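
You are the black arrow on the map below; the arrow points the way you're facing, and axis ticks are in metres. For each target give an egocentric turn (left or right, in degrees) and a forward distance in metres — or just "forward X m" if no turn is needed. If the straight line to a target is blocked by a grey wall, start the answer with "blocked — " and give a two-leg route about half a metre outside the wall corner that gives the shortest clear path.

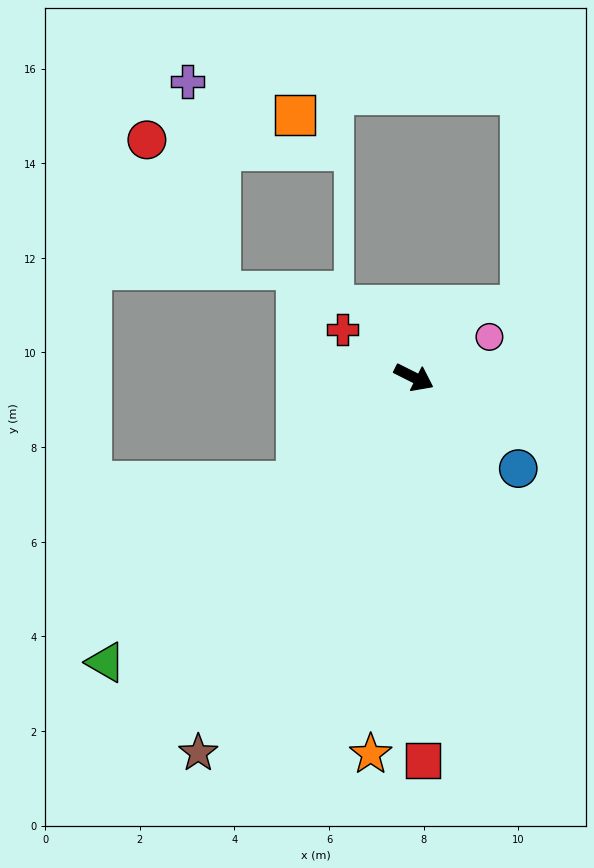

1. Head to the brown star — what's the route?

turn right 93°, forward 9.2 m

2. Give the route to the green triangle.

turn right 111°, forward 8.9 m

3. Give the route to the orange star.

turn right 70°, forward 8.0 m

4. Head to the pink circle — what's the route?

turn left 55°, forward 1.8 m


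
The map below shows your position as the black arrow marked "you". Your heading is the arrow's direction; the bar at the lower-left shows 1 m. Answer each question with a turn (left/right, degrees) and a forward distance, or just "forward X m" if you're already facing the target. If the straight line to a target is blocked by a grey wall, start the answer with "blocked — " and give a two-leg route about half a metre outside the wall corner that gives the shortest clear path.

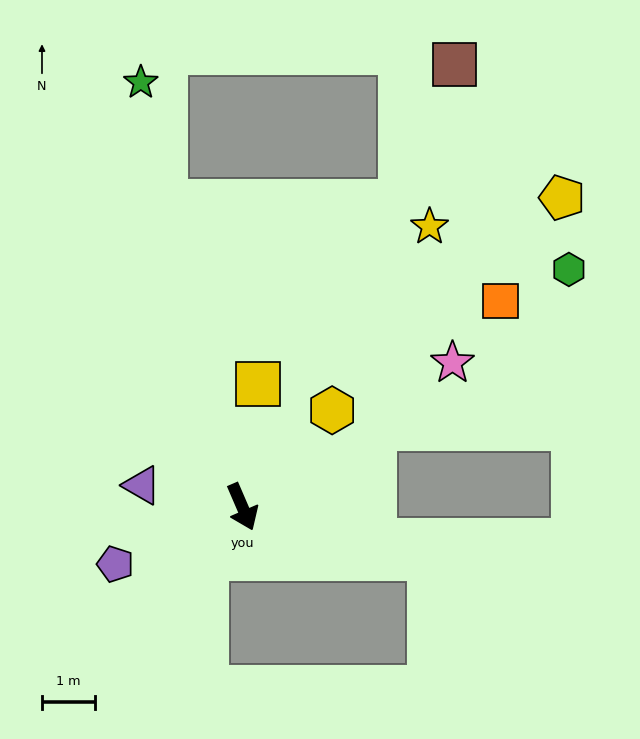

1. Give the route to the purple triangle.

turn right 125°, forward 1.9 m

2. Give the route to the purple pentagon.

turn right 89°, forward 2.6 m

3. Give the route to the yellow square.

turn left 149°, forward 2.3 m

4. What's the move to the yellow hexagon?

turn left 114°, forward 2.5 m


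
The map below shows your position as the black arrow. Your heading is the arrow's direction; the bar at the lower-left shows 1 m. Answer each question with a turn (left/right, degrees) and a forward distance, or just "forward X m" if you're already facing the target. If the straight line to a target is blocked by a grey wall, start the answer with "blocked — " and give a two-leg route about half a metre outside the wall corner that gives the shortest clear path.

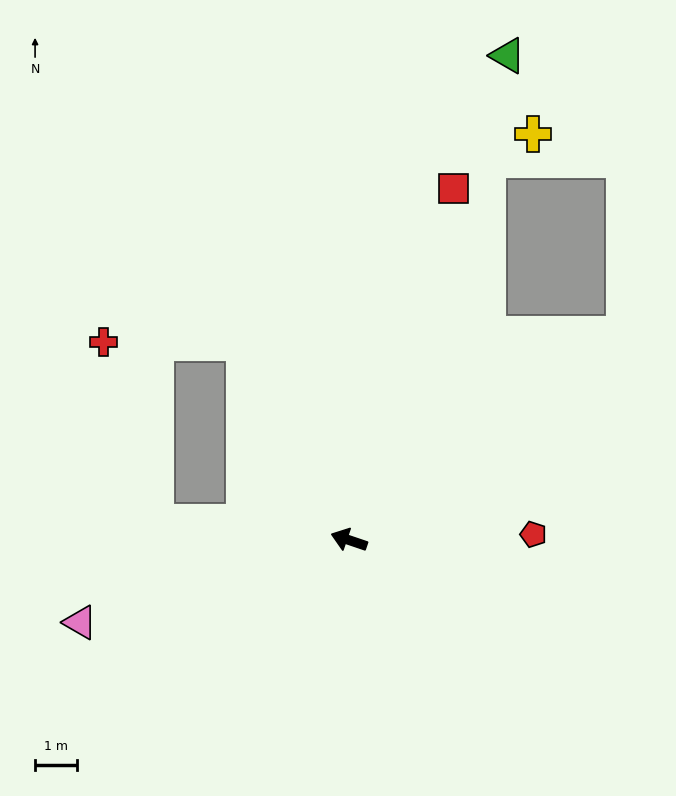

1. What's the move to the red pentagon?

turn right 159°, forward 4.4 m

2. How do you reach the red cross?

blocked — turn right 43°, forward 5.3 m, then turn left 61°, forward 3.4 m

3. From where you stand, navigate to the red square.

turn right 88°, forward 8.8 m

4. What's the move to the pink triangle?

turn left 36°, forward 6.7 m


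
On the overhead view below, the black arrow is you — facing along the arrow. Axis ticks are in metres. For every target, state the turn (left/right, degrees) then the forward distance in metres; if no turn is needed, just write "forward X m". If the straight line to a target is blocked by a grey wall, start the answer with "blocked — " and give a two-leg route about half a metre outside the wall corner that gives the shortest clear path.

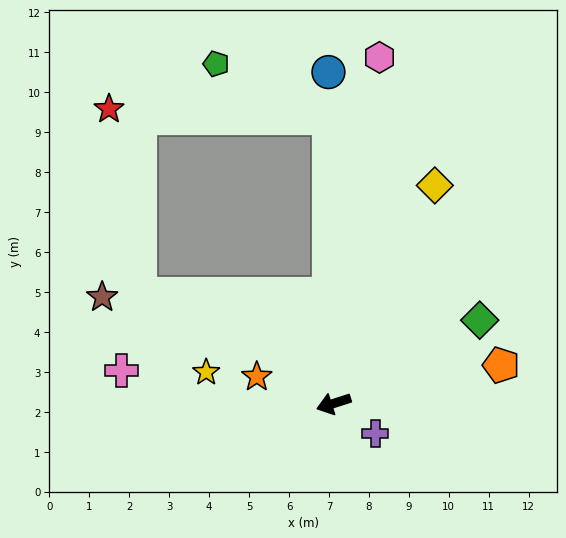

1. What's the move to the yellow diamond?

turn right 133°, forward 6.0 m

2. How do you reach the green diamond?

turn right 168°, forward 4.2 m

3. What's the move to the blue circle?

turn right 107°, forward 8.3 m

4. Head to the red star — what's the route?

blocked — turn right 107°, forward 7.2 m, then turn left 87°, forward 5.5 m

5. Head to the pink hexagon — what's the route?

turn right 115°, forward 8.7 m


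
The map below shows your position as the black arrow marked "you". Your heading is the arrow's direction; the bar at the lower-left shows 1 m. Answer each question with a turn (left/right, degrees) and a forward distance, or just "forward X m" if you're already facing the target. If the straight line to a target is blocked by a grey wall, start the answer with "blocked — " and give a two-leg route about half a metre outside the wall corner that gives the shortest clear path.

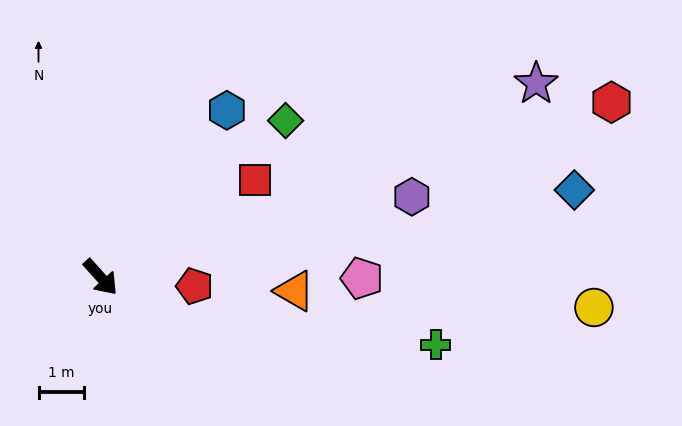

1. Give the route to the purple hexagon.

turn left 63°, forward 7.0 m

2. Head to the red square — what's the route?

turn left 80°, forward 4.0 m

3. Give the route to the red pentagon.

turn left 43°, forward 2.1 m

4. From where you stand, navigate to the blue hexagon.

turn left 101°, forward 4.6 m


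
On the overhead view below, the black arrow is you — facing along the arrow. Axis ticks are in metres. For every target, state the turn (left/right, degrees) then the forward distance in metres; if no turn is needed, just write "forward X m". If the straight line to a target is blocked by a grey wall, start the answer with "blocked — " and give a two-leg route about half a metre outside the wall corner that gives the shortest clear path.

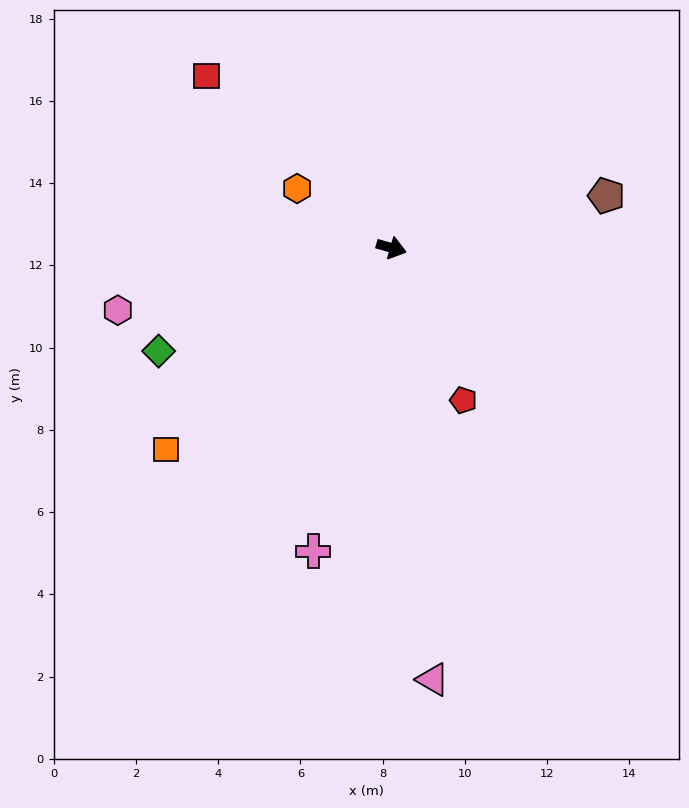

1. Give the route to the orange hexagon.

turn left 164°, forward 2.7 m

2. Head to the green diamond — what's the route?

turn right 140°, forward 6.2 m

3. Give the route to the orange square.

turn right 122°, forward 7.4 m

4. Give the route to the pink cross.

turn right 88°, forward 7.6 m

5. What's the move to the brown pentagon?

turn left 30°, forward 5.4 m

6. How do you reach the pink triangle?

turn right 68°, forward 10.5 m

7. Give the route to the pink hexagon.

turn right 151°, forward 6.8 m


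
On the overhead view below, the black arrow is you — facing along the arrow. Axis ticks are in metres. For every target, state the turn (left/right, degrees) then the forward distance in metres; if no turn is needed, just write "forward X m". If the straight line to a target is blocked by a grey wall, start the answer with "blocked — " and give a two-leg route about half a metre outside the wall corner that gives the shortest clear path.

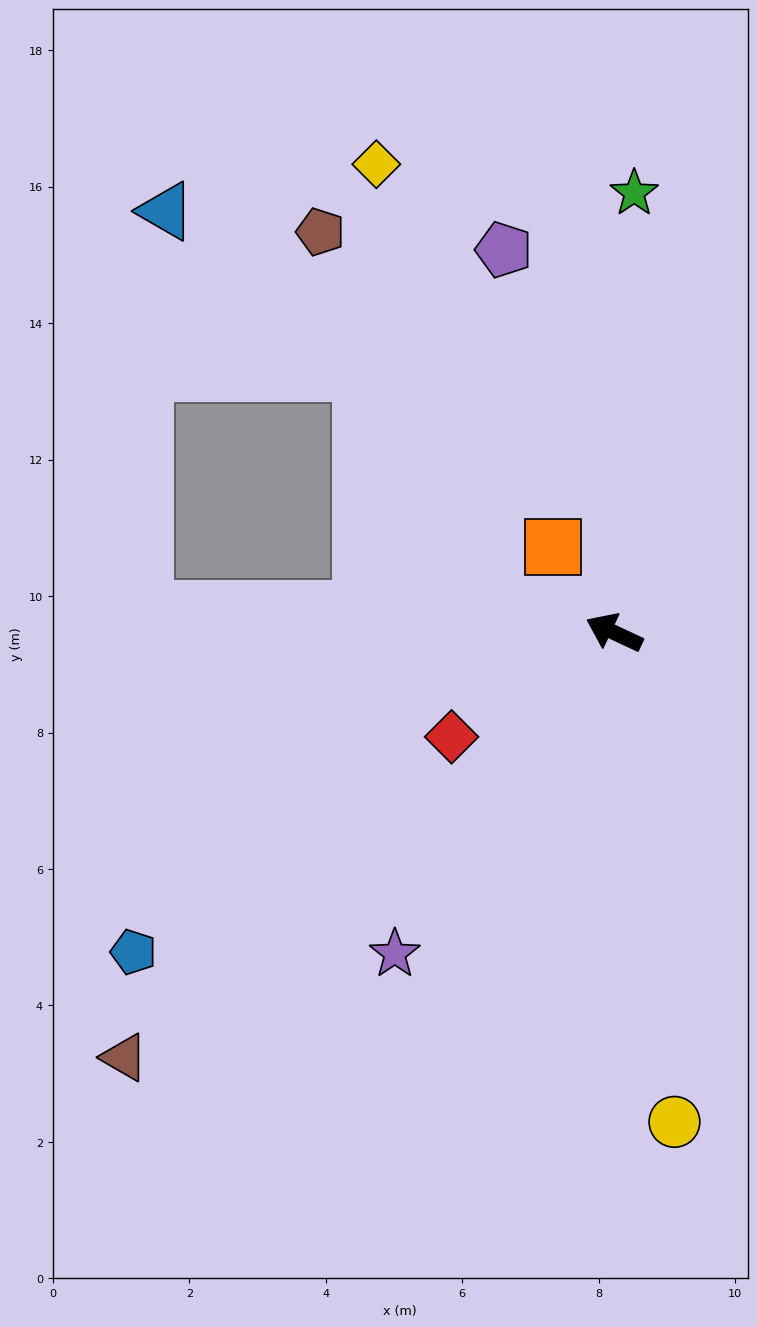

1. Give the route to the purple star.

turn left 81°, forward 5.7 m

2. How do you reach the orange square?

turn right 29°, forward 1.5 m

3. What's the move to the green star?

turn right 68°, forward 6.4 m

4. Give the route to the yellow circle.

turn left 122°, forward 7.2 m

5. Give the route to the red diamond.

turn left 58°, forward 2.8 m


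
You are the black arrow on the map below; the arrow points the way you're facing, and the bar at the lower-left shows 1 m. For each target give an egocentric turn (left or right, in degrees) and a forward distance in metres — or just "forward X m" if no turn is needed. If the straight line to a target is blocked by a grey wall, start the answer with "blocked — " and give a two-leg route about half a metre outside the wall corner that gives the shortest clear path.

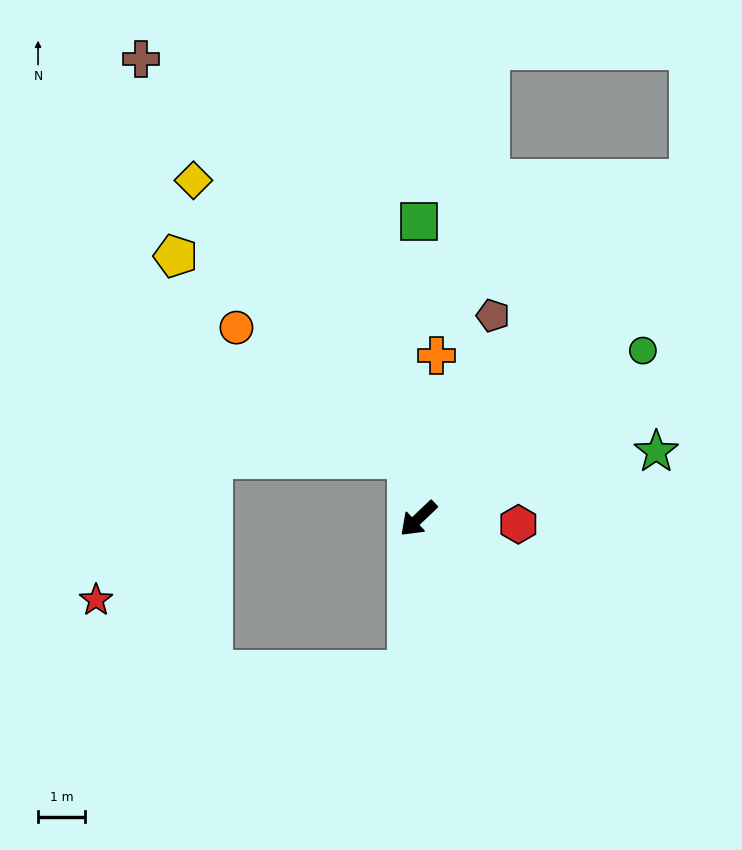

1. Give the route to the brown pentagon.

turn right 154°, forward 4.6 m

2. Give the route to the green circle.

turn left 173°, forward 6.0 m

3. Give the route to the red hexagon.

turn left 133°, forward 2.1 m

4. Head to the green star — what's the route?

turn left 152°, forward 5.3 m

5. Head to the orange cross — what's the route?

turn right 140°, forward 3.5 m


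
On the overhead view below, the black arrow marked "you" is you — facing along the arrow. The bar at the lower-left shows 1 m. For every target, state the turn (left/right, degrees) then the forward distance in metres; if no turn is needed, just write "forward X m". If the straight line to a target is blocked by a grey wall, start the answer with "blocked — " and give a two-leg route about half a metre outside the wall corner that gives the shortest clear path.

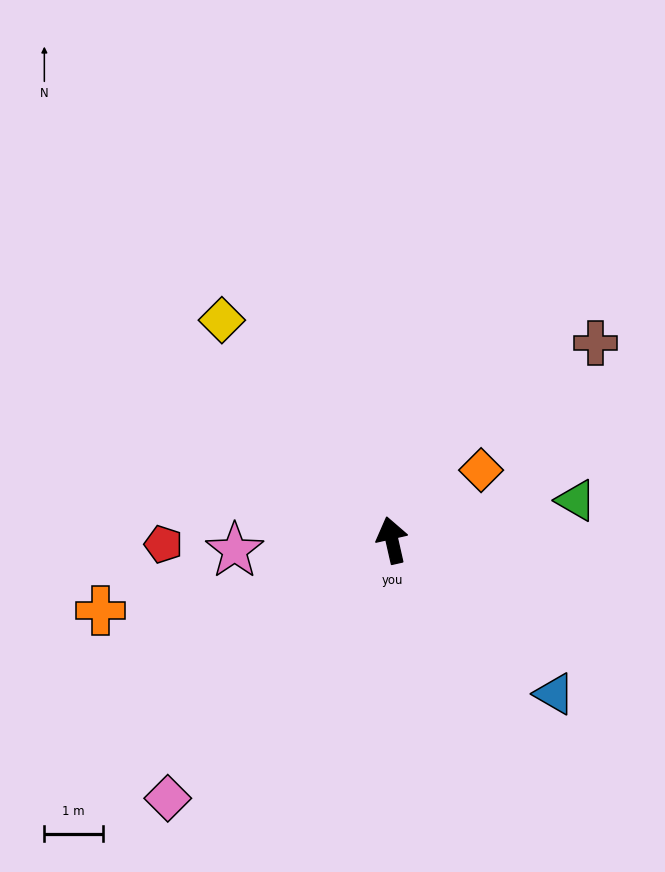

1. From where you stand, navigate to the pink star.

turn left 81°, forward 2.7 m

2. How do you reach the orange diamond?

turn right 65°, forward 1.9 m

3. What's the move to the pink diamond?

turn left 126°, forward 5.8 m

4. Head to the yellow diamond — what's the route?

turn left 25°, forward 4.8 m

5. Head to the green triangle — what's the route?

turn right 91°, forward 3.2 m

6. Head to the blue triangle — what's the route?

turn right 146°, forward 3.8 m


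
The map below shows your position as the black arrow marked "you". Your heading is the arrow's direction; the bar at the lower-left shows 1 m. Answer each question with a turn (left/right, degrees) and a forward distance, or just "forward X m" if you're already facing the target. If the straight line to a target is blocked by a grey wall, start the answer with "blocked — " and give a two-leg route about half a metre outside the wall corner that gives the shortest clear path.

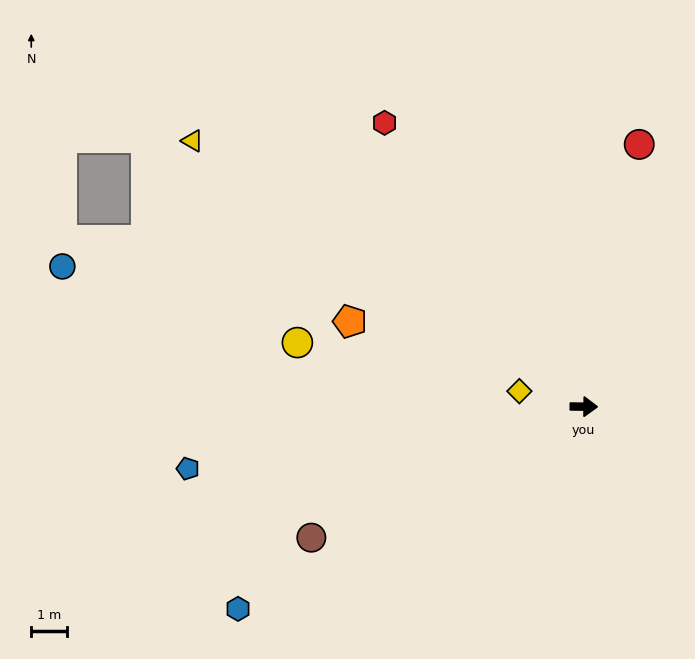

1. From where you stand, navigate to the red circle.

turn left 79°, forward 7.6 m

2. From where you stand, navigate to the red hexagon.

turn left 126°, forward 9.8 m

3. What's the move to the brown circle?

turn right 154°, forward 8.6 m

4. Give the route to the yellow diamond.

turn left 167°, forward 1.9 m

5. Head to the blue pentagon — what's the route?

turn right 170°, forward 11.3 m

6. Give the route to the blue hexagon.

turn right 149°, forward 11.3 m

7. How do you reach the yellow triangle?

turn left 147°, forward 13.4 m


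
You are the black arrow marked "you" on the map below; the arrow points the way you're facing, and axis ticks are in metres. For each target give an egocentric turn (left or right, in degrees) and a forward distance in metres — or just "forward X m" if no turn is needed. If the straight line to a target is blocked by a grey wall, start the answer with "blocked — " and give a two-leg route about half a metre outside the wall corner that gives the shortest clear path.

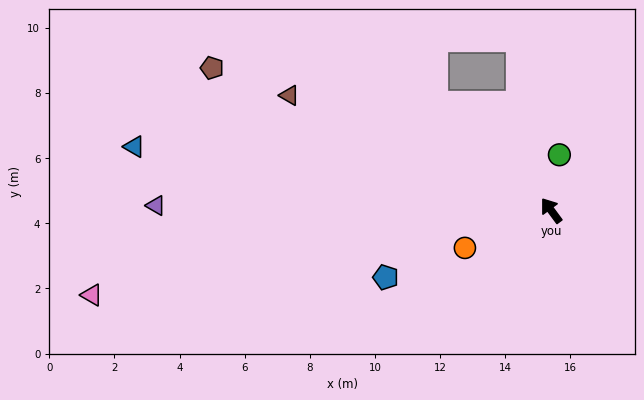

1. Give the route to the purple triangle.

turn left 53°, forward 12.1 m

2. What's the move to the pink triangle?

turn left 64°, forward 14.3 m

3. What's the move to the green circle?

turn right 45°, forward 1.7 m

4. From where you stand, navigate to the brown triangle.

turn left 30°, forward 8.8 m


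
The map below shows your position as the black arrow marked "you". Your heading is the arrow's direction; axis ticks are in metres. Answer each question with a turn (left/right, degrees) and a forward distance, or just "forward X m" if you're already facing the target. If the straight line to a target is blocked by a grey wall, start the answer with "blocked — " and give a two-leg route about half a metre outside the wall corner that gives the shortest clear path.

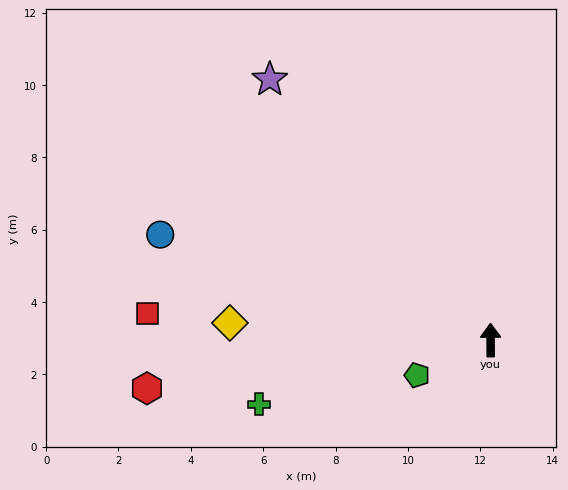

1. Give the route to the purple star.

turn left 40°, forward 9.4 m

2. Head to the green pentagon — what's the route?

turn left 115°, forward 2.3 m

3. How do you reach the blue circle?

turn left 72°, forward 9.6 m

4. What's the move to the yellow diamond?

turn left 86°, forward 7.2 m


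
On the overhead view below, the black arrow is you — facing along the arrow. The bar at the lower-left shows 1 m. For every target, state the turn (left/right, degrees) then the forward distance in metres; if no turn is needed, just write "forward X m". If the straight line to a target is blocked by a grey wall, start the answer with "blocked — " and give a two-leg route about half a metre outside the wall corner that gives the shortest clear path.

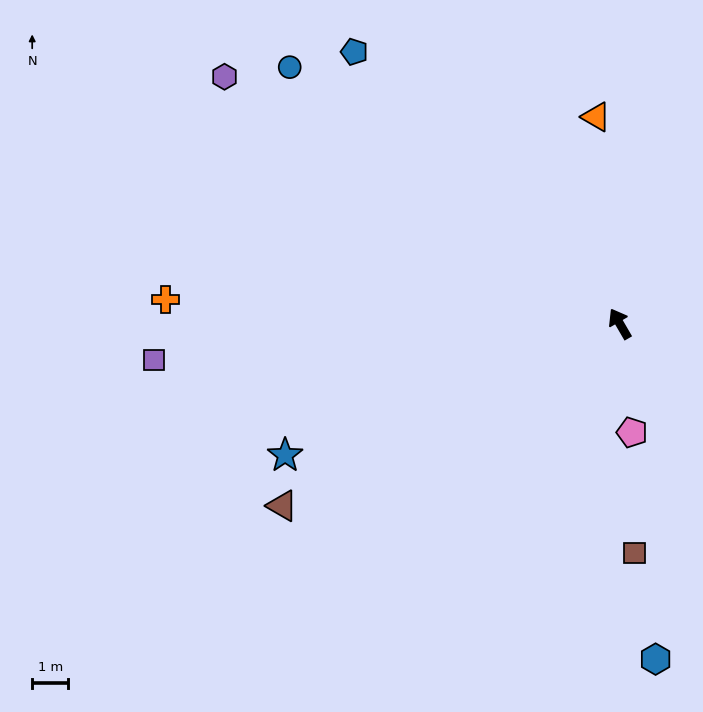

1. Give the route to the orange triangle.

turn right 24°, forward 5.7 m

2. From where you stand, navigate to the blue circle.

turn left 22°, forward 11.5 m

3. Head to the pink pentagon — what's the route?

turn left 156°, forward 3.0 m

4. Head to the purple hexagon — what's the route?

turn left 28°, forward 12.8 m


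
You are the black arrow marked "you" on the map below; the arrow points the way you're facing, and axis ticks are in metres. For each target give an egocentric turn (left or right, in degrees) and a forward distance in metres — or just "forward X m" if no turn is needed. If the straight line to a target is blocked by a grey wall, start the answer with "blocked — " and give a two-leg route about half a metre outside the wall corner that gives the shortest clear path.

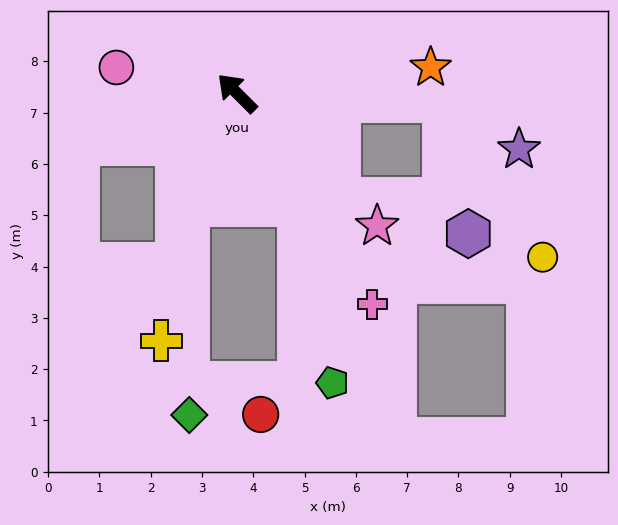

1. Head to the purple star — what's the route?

blocked — turn right 137°, forward 4.0 m, then turn right 31°, forward 1.7 m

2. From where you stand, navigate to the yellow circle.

blocked — turn right 137°, forward 4.0 m, then turn right 56°, forward 3.6 m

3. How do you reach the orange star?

turn right 128°, forward 3.8 m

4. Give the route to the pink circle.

turn left 33°, forward 2.4 m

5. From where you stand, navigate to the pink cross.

turn left 168°, forward 4.9 m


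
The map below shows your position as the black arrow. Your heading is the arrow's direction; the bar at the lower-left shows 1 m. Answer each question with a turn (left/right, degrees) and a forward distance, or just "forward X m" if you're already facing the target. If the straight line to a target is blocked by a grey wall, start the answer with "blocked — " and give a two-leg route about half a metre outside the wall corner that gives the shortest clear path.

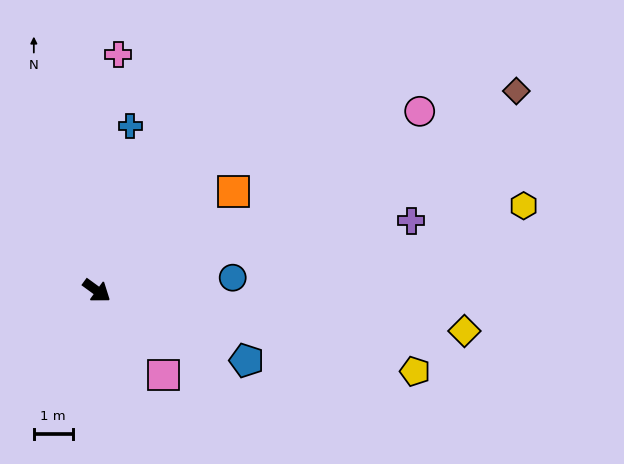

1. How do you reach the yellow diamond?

turn left 30°, forward 9.5 m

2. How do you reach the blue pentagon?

turn left 11°, forward 4.3 m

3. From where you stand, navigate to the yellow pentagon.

turn left 22°, forward 8.5 m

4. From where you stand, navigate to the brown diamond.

turn left 62°, forward 12.0 m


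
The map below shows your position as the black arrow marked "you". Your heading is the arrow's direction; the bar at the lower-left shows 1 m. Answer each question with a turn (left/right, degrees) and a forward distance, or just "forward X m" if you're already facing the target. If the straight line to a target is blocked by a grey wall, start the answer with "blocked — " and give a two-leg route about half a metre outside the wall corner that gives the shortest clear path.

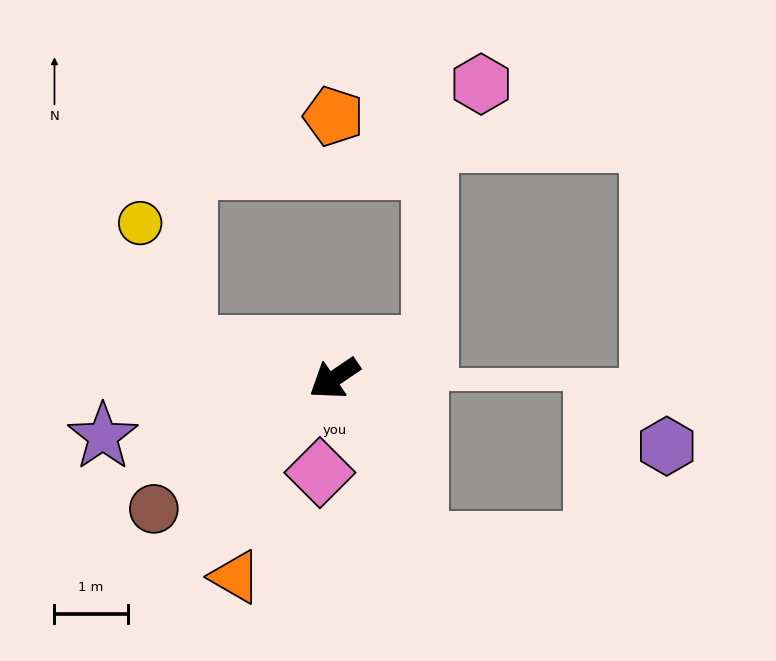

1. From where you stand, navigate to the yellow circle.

blocked — turn right 46°, forward 2.1 m, then turn right 58°, forward 1.8 m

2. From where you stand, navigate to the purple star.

turn right 20°, forward 3.3 m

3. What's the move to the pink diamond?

turn left 47°, forward 1.3 m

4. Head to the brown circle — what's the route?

forward 3.0 m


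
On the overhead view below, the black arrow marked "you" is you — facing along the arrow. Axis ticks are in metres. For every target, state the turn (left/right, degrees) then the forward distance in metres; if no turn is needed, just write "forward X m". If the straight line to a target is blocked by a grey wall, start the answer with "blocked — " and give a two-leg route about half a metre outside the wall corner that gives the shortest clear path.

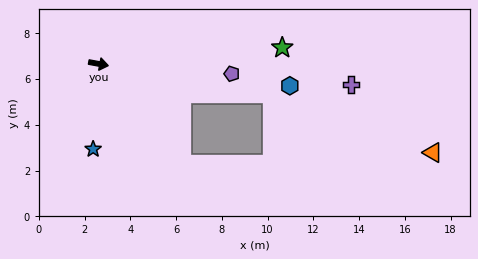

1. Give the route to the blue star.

turn right 83°, forward 3.7 m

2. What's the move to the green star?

turn left 16°, forward 8.1 m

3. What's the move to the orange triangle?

blocked — forward 7.7 m, then turn right 10°, forward 7.5 m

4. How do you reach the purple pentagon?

turn left 6°, forward 5.8 m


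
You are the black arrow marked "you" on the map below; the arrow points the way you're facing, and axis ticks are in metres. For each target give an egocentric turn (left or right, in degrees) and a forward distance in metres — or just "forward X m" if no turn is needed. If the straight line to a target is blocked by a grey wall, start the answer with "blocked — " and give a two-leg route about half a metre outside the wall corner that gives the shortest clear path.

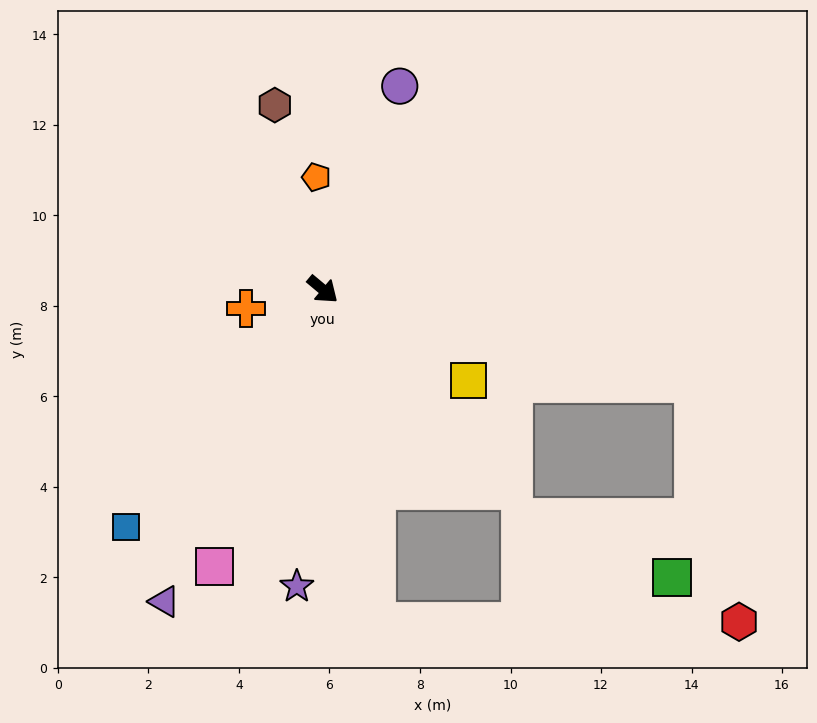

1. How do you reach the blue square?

turn right 90°, forward 6.8 m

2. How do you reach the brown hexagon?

turn left 144°, forward 4.2 m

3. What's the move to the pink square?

turn right 71°, forward 6.6 m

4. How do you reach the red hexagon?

blocked — turn left 26°, forward 8.5 m, then turn right 65°, forward 5.4 m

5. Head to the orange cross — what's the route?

turn right 126°, forward 1.7 m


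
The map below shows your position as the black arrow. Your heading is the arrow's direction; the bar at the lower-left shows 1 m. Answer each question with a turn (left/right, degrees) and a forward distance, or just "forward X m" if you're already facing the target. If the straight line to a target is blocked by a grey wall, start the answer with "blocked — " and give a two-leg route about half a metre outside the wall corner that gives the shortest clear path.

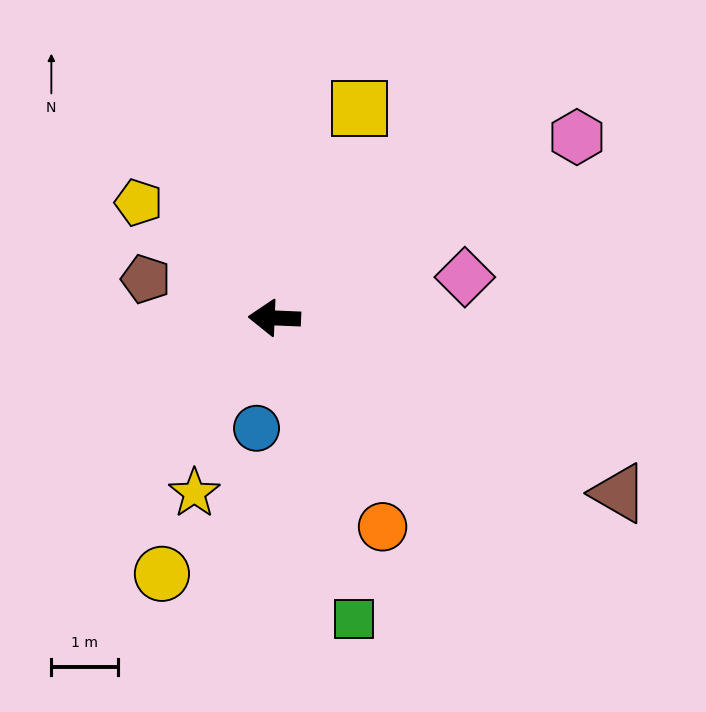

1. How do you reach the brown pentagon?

turn right 14°, forward 2.0 m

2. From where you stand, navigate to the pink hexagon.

turn right 147°, forward 5.3 m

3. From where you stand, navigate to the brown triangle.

turn left 155°, forward 5.8 m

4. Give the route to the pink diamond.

turn right 165°, forward 2.9 m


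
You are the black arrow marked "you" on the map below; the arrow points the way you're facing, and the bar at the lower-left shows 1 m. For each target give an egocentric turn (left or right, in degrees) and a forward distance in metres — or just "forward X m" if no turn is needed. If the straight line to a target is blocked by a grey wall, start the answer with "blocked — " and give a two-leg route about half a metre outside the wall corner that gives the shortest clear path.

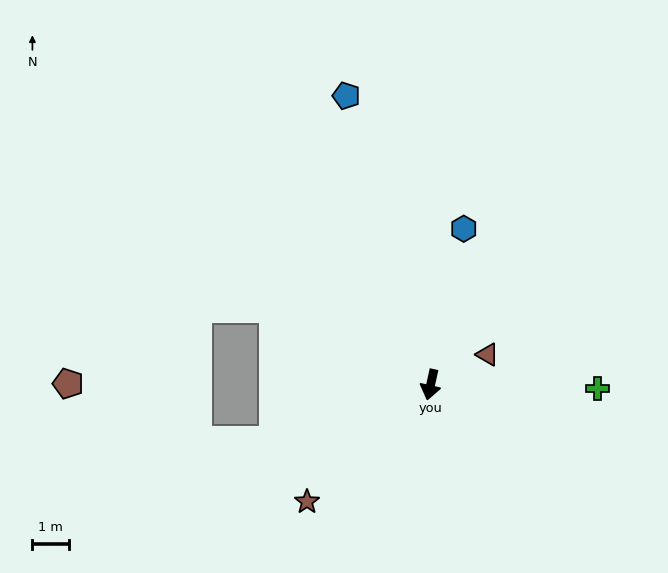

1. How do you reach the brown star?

turn right 34°, forward 4.6 m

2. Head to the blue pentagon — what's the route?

turn right 151°, forward 8.1 m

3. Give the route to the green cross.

turn left 101°, forward 4.5 m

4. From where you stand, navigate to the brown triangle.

turn left 131°, forward 1.7 m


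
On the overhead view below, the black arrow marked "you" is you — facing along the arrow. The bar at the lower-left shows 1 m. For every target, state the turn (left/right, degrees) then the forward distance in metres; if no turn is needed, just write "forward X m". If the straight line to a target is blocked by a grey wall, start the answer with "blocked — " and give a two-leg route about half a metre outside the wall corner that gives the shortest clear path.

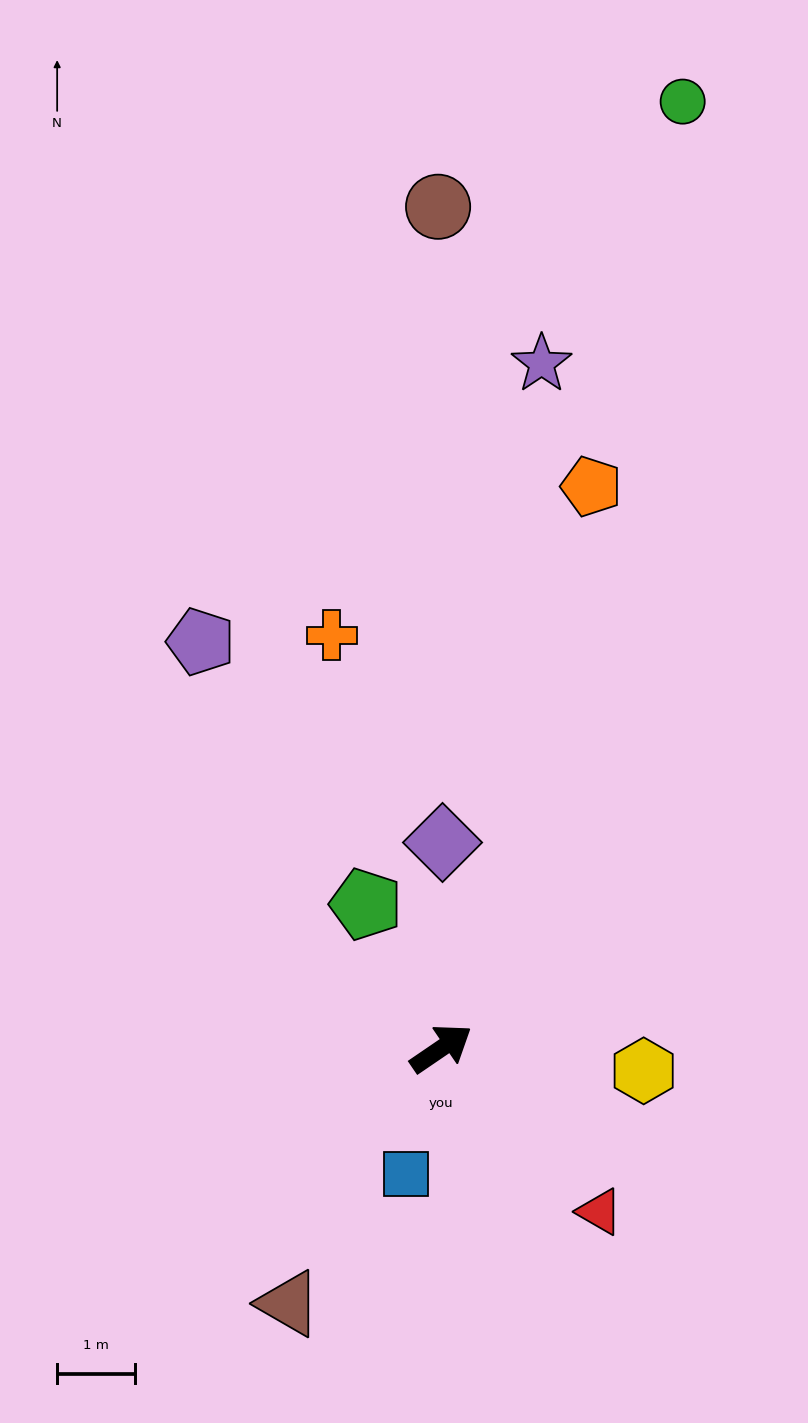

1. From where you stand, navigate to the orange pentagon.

turn left 41°, forward 7.5 m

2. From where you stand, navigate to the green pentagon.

turn left 83°, forward 2.1 m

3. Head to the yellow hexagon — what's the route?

turn right 41°, forward 2.6 m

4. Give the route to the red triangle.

turn right 80°, forward 2.9 m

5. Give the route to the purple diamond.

turn left 55°, forward 2.7 m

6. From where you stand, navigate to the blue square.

turn right 140°, forward 1.7 m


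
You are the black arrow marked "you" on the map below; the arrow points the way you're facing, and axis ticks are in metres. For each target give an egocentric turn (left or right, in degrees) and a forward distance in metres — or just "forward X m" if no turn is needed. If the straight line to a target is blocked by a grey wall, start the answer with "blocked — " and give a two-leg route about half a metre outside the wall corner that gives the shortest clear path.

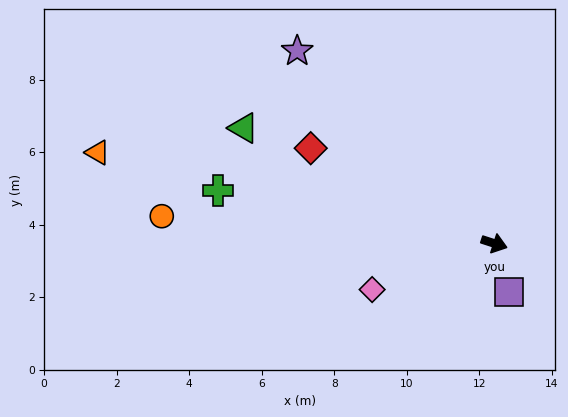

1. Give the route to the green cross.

turn right 173°, forward 7.8 m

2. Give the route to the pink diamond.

turn right 141°, forward 3.6 m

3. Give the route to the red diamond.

turn left 171°, forward 5.7 m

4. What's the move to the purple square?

turn right 55°, forward 1.4 m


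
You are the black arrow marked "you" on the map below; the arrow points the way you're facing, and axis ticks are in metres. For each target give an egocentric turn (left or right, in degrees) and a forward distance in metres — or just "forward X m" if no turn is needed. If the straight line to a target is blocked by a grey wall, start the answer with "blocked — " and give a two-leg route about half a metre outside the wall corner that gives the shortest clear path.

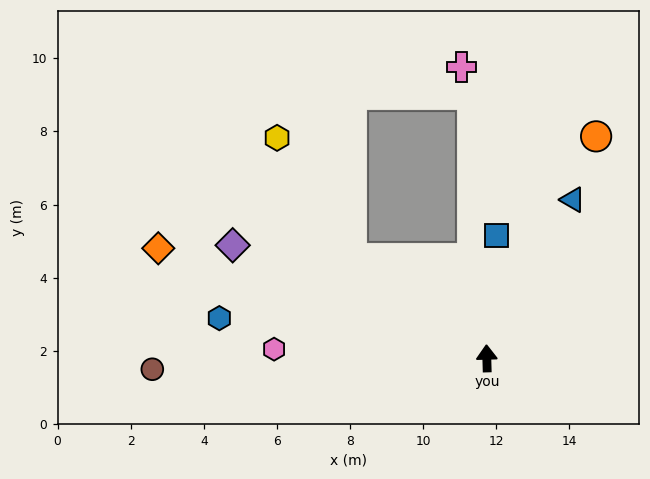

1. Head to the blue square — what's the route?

turn right 6°, forward 3.4 m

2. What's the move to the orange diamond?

turn left 70°, forward 9.5 m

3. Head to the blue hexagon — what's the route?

turn left 80°, forward 7.4 m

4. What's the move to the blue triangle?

turn right 30°, forward 4.9 m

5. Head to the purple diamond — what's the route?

turn left 64°, forward 7.6 m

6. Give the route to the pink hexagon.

turn left 86°, forward 5.8 m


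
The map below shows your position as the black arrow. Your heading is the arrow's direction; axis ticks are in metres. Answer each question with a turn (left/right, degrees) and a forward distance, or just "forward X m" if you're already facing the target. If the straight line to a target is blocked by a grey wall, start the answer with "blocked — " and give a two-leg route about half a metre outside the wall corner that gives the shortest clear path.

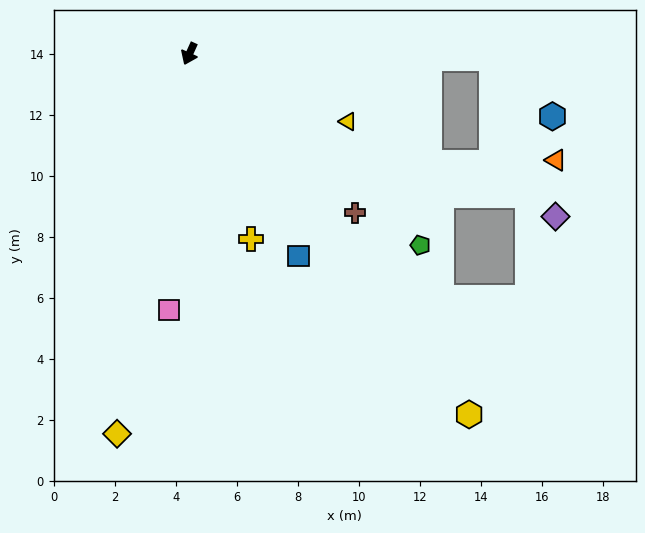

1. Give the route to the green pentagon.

turn left 75°, forward 9.8 m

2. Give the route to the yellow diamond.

turn left 13°, forward 12.7 m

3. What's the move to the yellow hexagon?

turn left 62°, forward 15.0 m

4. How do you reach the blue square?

turn left 53°, forward 7.5 m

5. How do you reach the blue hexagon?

blocked — turn left 113°, forward 9.9 m, then turn right 43°, forward 2.8 m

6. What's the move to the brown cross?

turn left 70°, forward 7.5 m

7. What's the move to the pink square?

turn left 20°, forward 8.4 m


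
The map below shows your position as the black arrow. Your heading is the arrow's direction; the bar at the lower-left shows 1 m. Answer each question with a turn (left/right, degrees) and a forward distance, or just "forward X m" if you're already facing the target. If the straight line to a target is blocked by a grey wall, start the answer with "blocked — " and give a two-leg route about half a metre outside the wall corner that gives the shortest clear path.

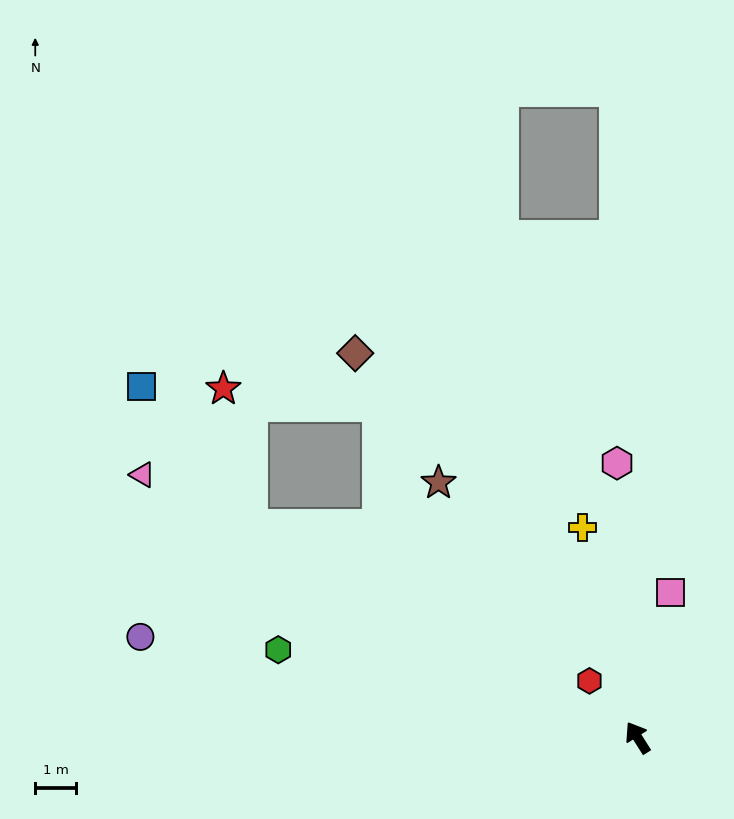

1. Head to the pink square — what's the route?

turn right 45°, forward 3.6 m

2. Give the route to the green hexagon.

turn left 44°, forward 9.0 m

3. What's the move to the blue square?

blocked — turn left 29°, forward 10.8 m, then turn right 23°, forward 4.3 m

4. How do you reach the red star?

blocked — turn left 29°, forward 10.8 m, then turn right 50°, forward 3.4 m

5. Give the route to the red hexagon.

turn left 8°, forward 1.8 m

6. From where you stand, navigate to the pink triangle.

turn left 30°, forward 13.7 m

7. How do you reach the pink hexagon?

turn right 28°, forward 6.7 m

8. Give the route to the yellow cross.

turn right 18°, forward 5.3 m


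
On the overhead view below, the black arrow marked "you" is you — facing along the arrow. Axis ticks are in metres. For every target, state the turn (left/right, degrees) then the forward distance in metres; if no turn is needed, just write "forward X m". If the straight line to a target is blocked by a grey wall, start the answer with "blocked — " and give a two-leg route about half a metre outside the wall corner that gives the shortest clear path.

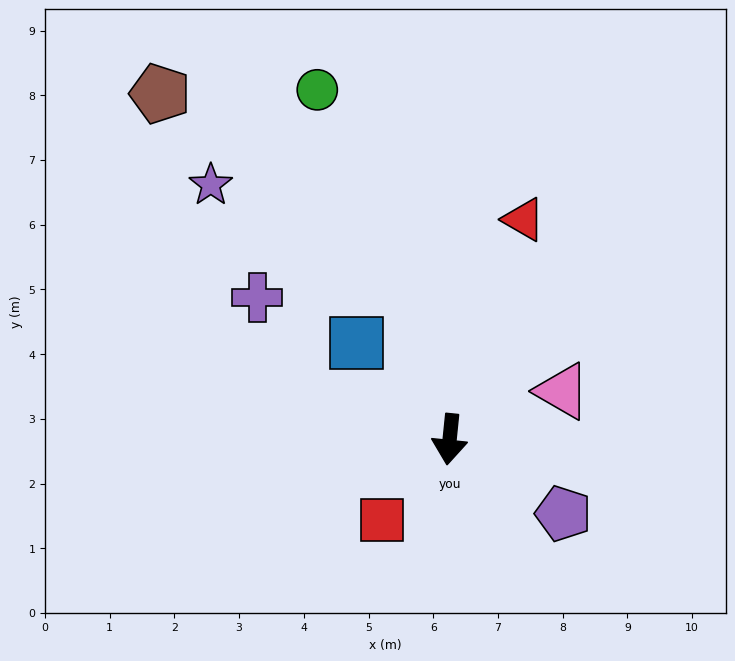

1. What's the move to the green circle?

turn right 153°, forward 5.8 m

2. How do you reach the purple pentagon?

turn left 63°, forward 2.1 m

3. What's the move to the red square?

turn right 34°, forward 1.6 m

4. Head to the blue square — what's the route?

turn right 130°, forward 2.1 m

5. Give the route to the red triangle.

turn left 167°, forward 3.6 m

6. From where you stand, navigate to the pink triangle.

turn left 119°, forward 1.9 m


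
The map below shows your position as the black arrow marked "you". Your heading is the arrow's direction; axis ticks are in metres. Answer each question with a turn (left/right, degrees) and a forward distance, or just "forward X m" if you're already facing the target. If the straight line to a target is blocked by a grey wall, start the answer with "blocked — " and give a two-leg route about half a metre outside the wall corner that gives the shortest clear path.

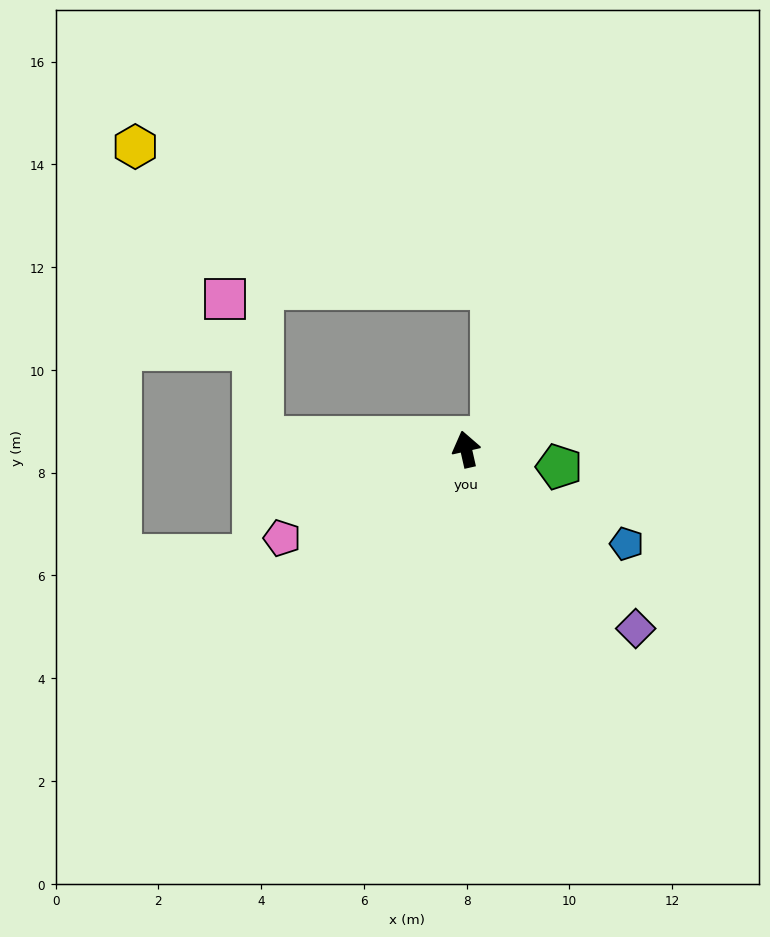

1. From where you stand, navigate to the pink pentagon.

turn left 103°, forward 4.0 m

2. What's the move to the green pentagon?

turn right 113°, forward 1.8 m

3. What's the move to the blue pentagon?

turn right 133°, forward 3.6 m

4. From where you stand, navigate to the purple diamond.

turn right 149°, forward 4.8 m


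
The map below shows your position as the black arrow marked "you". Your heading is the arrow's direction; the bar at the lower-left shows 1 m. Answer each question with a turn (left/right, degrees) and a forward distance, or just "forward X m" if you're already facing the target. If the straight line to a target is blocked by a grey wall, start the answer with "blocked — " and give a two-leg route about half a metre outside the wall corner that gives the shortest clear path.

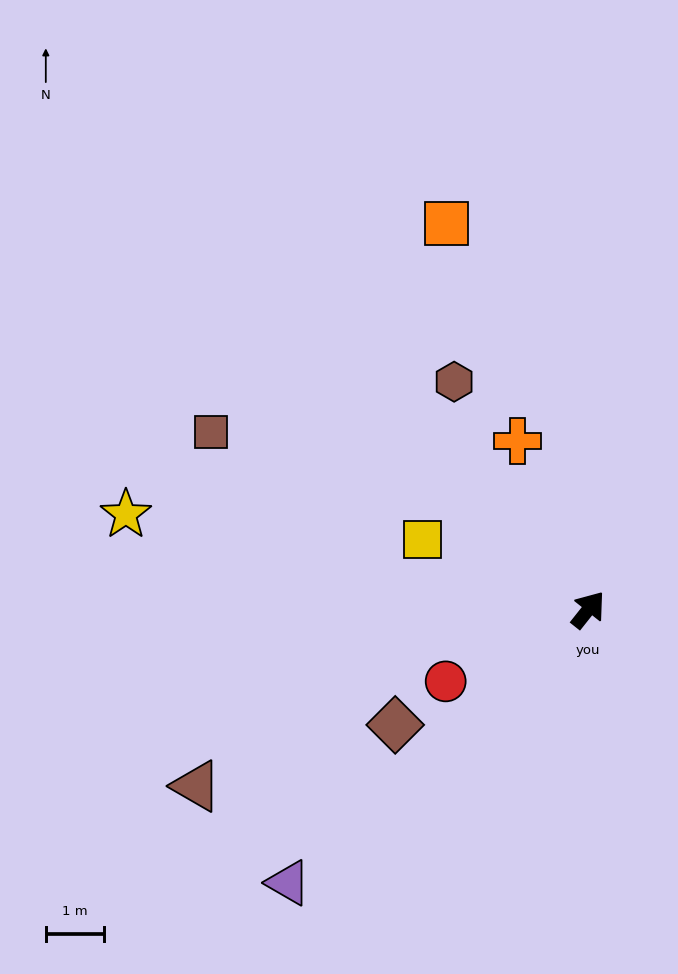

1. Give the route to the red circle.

turn left 155°, forward 2.7 m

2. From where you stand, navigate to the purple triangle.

turn left 171°, forward 6.9 m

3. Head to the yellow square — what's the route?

turn left 106°, forward 3.1 m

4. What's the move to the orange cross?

turn left 61°, forward 3.1 m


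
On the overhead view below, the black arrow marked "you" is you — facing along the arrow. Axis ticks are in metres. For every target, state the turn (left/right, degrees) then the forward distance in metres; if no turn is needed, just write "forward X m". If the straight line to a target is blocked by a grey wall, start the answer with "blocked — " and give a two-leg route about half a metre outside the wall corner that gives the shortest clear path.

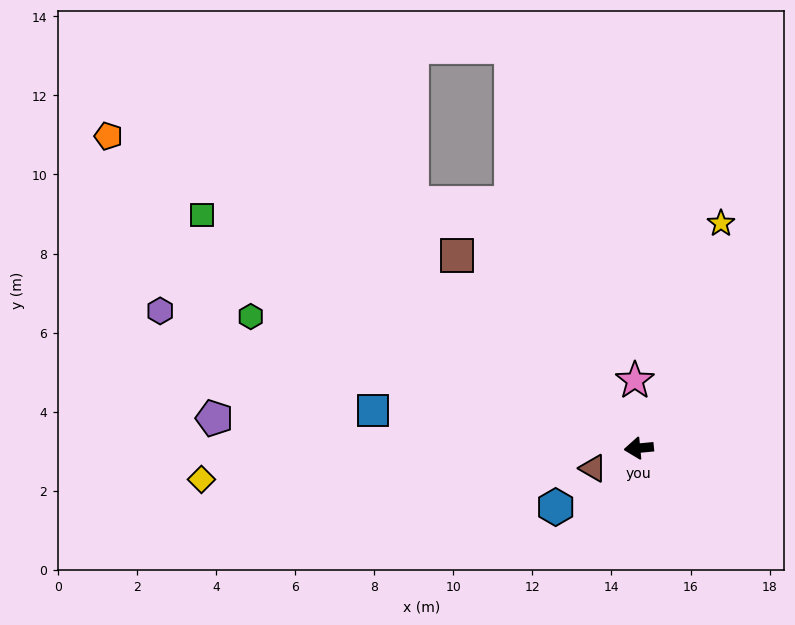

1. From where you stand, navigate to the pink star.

turn right 92°, forward 1.7 m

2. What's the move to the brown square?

turn right 52°, forward 6.7 m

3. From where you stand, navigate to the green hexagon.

turn right 24°, forward 10.4 m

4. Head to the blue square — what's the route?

turn right 14°, forward 6.8 m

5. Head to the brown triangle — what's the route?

turn left 18°, forward 1.3 m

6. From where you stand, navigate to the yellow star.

turn right 116°, forward 6.1 m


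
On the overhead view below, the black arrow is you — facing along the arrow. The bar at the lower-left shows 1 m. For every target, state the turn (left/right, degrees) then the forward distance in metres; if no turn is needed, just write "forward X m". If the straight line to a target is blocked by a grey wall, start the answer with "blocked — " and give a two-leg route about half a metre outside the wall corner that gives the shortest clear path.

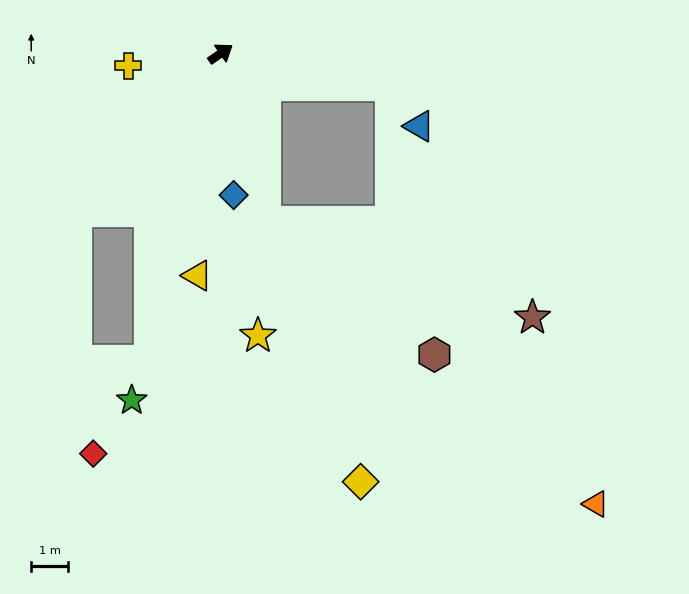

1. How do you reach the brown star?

blocked — turn right 110°, forward 4.7 m, then turn left 56°, forward 7.7 m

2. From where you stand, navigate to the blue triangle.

blocked — turn right 46°, forward 4.7 m, then turn right 44°, forward 1.3 m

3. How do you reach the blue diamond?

turn right 119°, forward 3.9 m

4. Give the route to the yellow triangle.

turn right 131°, forward 6.1 m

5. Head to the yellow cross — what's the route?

turn left 153°, forward 2.5 m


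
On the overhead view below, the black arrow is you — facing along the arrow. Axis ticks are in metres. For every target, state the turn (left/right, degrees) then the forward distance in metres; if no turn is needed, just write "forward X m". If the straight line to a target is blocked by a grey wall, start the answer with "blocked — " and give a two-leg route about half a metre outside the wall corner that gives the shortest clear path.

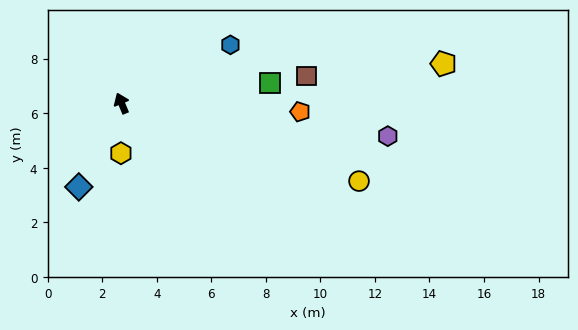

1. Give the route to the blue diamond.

turn left 130°, forward 3.4 m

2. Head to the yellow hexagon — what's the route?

turn left 157°, forward 1.8 m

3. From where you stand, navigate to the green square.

turn right 105°, forward 5.5 m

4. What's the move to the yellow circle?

turn right 131°, forward 9.2 m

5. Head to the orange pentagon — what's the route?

turn right 115°, forward 6.6 m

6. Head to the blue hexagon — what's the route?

turn right 84°, forward 4.5 m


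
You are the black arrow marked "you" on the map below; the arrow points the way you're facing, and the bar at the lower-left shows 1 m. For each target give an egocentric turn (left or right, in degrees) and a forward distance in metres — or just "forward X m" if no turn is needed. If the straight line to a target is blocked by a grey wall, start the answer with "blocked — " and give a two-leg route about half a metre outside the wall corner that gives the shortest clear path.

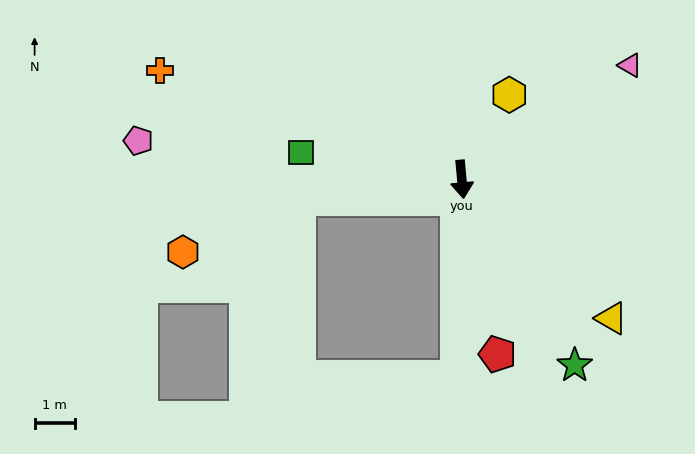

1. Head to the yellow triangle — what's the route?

turn left 42°, forward 5.0 m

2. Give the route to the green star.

turn left 26°, forward 5.4 m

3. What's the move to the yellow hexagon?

turn left 145°, forward 2.4 m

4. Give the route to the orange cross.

turn right 115°, forward 7.9 m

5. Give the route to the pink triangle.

turn left 119°, forward 5.0 m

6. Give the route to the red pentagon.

turn left 6°, forward 4.4 m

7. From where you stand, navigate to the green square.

turn right 105°, forward 4.0 m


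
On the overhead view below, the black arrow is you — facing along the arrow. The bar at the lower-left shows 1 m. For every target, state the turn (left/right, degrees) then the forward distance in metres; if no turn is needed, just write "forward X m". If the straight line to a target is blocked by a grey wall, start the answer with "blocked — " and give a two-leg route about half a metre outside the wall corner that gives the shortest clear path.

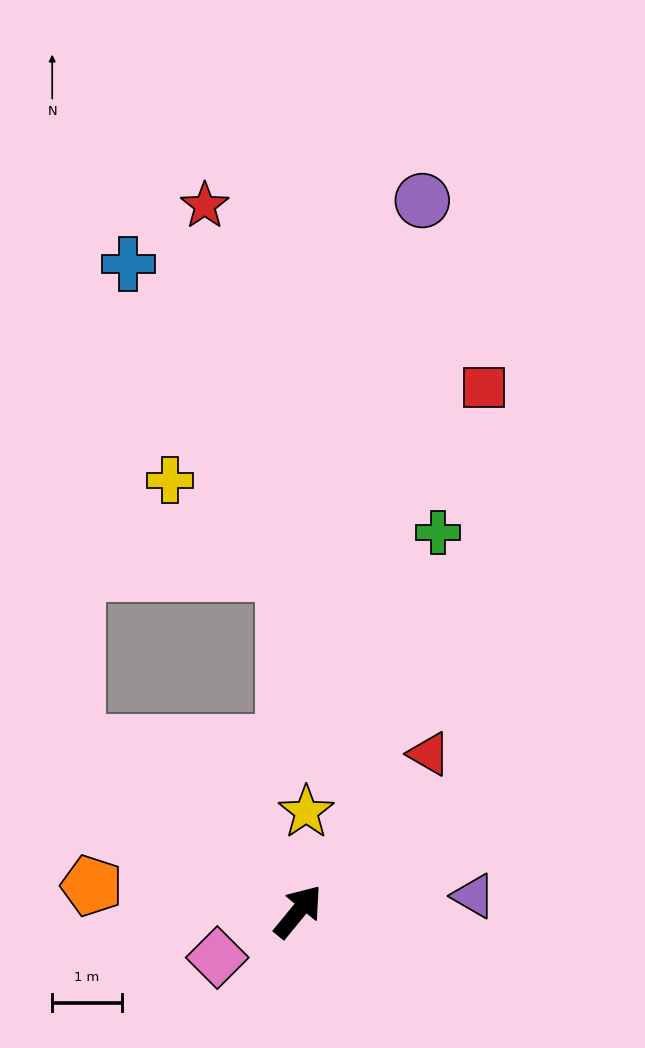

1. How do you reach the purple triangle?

turn right 46°, forward 2.5 m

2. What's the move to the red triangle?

forward 2.9 m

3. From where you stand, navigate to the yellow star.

turn left 35°, forward 1.4 m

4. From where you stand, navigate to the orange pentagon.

turn left 122°, forward 3.0 m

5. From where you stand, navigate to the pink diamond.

turn left 159°, forward 1.3 m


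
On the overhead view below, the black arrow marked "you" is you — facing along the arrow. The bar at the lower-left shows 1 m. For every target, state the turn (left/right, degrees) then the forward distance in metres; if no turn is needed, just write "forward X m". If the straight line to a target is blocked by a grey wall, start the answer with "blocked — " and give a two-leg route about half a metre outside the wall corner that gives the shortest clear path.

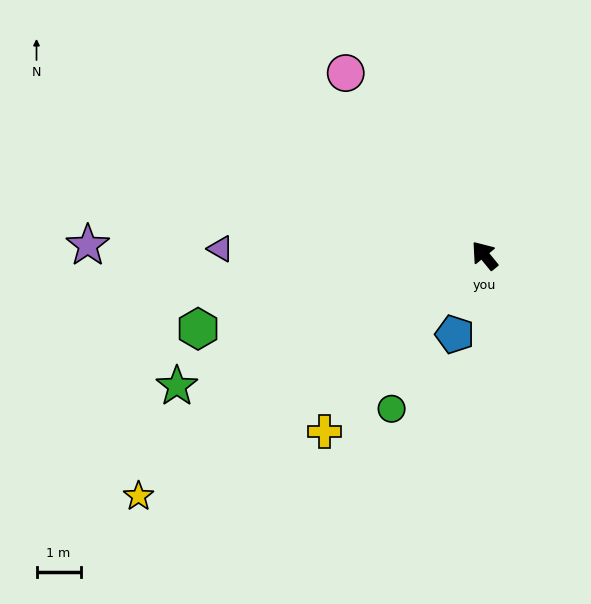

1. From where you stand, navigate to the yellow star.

turn left 86°, forward 9.6 m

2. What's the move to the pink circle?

turn right 2°, forward 5.2 m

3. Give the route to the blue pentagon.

turn left 120°, forward 1.9 m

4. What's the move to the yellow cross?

turn left 99°, forward 5.4 m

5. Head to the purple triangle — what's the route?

turn left 49°, forward 6.0 m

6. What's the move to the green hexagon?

turn left 65°, forward 6.7 m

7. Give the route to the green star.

turn left 74°, forward 7.6 m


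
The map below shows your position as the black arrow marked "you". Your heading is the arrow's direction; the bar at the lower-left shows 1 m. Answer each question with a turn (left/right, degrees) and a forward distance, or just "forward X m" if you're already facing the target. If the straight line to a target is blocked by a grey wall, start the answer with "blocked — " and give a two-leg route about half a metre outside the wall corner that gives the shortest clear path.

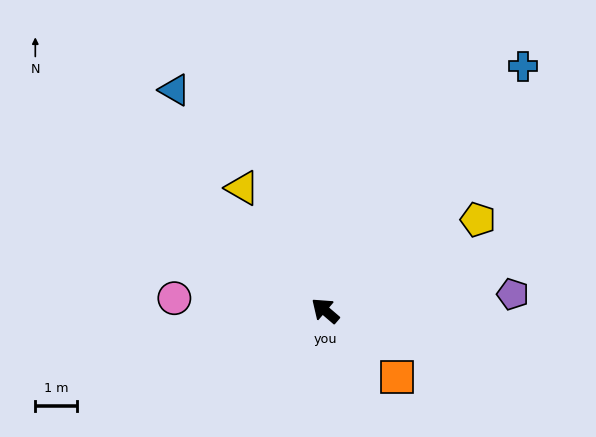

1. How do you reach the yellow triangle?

turn right 15°, forward 3.5 m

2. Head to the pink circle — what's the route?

turn left 36°, forward 3.6 m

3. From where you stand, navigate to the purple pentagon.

turn right 134°, forward 4.5 m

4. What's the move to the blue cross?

turn right 88°, forward 7.5 m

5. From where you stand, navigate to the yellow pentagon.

turn right 109°, forward 4.2 m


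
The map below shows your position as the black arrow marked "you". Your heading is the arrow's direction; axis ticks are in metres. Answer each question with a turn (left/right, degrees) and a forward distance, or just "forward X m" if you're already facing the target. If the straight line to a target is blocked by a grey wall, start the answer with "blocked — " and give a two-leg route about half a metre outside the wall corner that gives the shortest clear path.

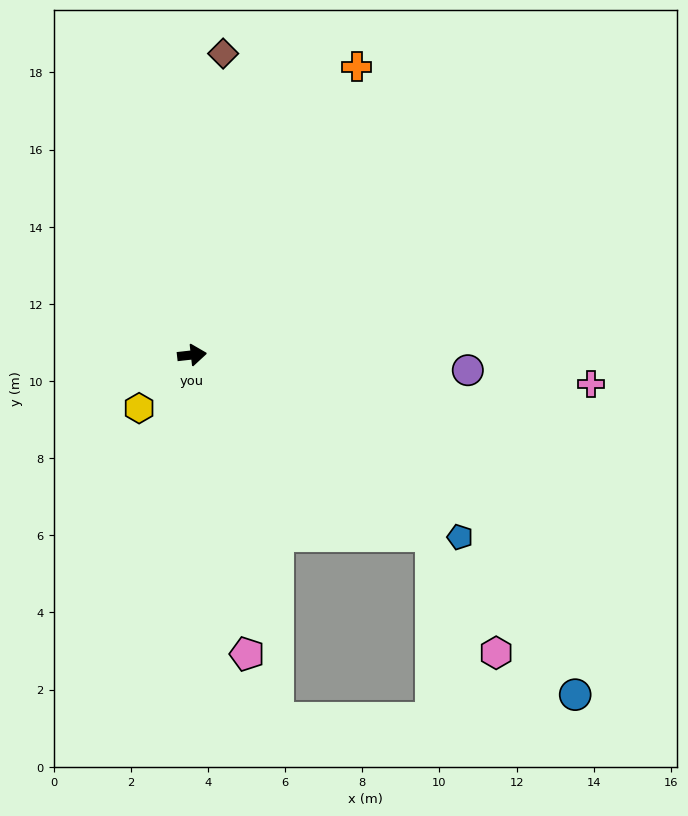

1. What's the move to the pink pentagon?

turn right 86°, forward 7.9 m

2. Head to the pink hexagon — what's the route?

blocked — turn right 43°, forward 7.8 m, then turn right 24°, forward 3.5 m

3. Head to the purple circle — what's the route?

turn right 10°, forward 7.2 m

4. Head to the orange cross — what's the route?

turn left 54°, forward 8.6 m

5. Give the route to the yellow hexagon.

turn right 141°, forward 1.9 m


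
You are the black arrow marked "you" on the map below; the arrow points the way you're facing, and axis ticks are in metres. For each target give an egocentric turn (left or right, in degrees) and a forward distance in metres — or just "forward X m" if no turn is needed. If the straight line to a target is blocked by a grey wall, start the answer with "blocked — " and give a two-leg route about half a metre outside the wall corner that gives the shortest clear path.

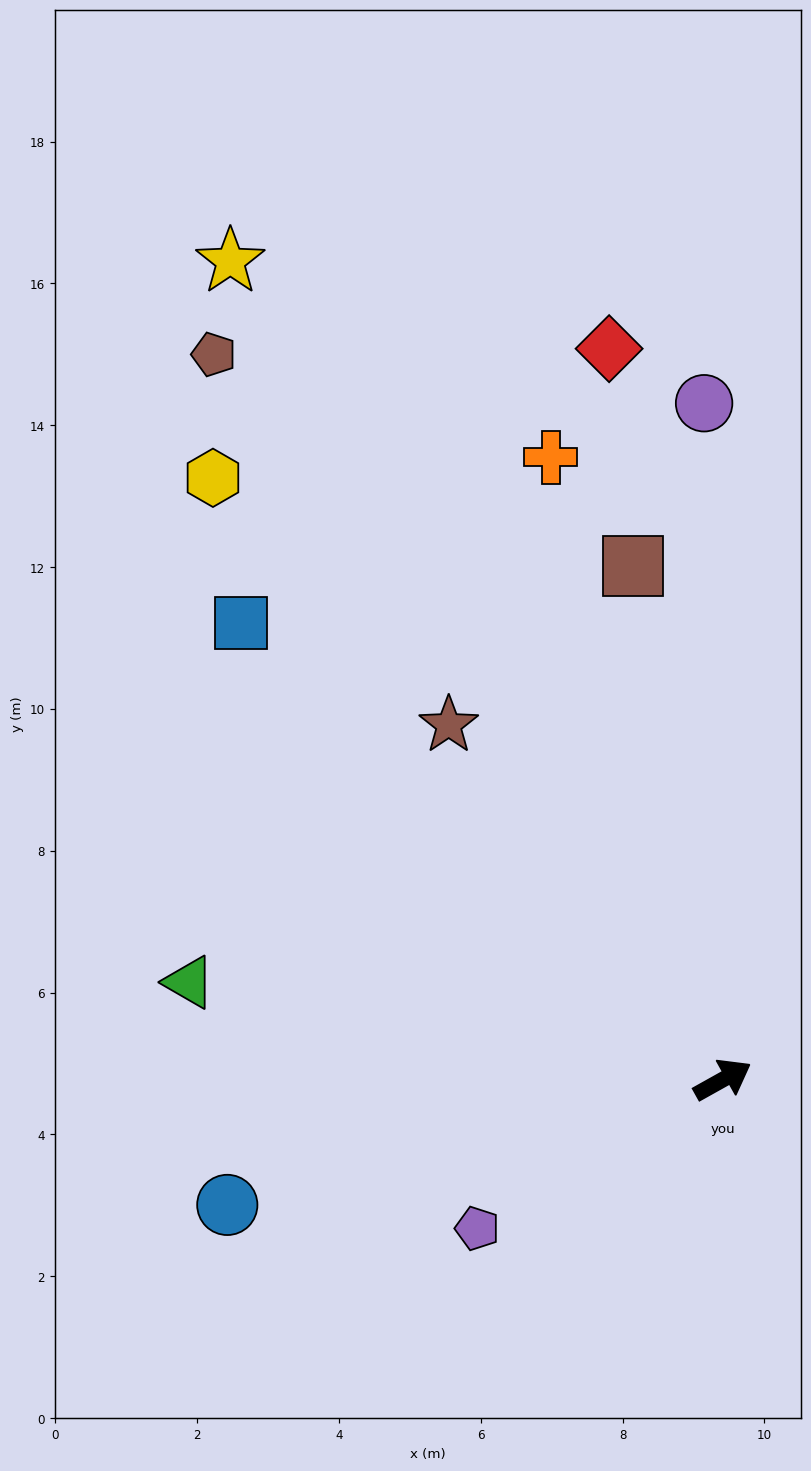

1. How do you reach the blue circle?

turn left 165°, forward 7.2 m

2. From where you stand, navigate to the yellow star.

turn left 92°, forward 13.5 m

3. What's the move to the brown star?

turn left 98°, forward 6.3 m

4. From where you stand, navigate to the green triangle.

turn left 140°, forward 7.7 m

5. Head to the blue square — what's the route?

turn left 107°, forward 9.4 m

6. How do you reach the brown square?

turn left 71°, forward 7.3 m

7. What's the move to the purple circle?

turn left 62°, forward 9.5 m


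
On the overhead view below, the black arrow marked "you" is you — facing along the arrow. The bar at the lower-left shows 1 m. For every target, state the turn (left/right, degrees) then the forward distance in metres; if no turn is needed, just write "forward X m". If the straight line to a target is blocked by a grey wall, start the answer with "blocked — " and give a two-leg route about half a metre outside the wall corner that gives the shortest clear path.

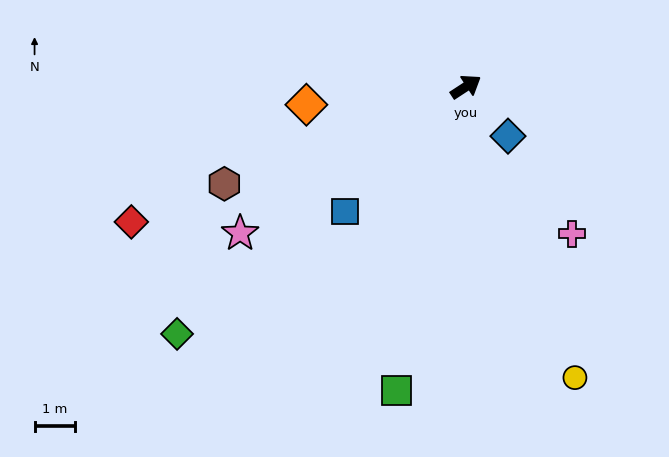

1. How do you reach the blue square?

turn right 167°, forward 4.3 m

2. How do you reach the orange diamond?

turn left 153°, forward 4.0 m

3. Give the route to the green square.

turn right 136°, forward 7.8 m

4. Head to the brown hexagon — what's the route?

turn left 169°, forward 6.5 m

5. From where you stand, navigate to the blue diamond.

turn right 83°, forward 1.6 m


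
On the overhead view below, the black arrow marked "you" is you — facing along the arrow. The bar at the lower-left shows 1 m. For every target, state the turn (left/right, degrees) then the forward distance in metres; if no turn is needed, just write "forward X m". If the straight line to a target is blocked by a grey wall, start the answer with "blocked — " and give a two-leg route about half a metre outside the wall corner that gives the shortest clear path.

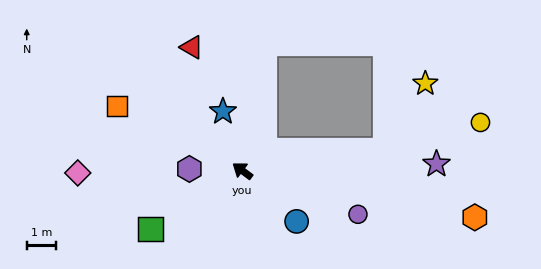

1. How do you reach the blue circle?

turn left 174°, forward 2.5 m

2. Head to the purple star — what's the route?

turn right 141°, forward 6.5 m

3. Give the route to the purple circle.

turn right 164°, forward 4.2 m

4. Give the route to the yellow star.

blocked — turn right 135°, forward 4.9 m, then turn left 51°, forward 2.6 m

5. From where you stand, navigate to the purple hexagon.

turn left 35°, forward 1.8 m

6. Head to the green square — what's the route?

turn left 69°, forward 3.7 m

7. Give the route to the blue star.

turn right 35°, forward 2.1 m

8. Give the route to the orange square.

turn left 9°, forward 4.7 m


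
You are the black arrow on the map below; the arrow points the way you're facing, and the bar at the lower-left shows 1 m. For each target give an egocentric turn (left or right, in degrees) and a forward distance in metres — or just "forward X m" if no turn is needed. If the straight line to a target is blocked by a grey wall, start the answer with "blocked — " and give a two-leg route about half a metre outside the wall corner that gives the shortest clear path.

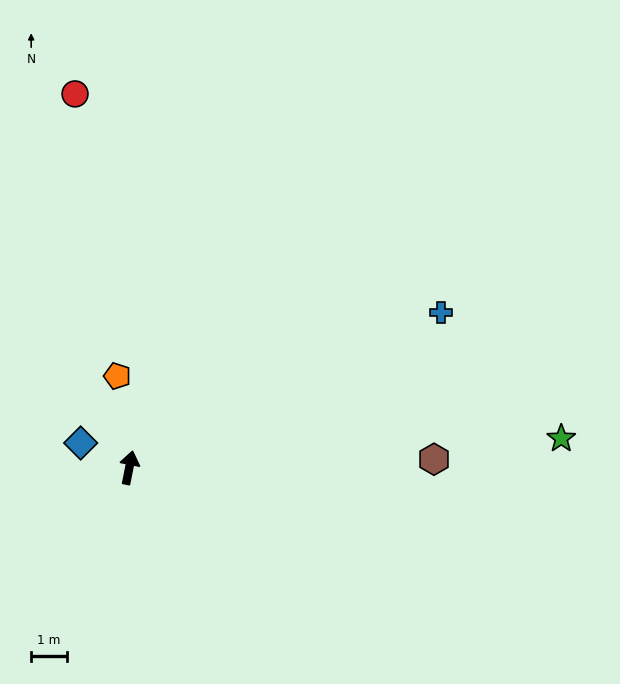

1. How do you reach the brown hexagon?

turn right 77°, forward 8.5 m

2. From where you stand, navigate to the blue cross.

turn right 52°, forward 9.7 m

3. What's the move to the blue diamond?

turn left 74°, forward 1.5 m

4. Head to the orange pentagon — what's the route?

turn left 19°, forward 2.6 m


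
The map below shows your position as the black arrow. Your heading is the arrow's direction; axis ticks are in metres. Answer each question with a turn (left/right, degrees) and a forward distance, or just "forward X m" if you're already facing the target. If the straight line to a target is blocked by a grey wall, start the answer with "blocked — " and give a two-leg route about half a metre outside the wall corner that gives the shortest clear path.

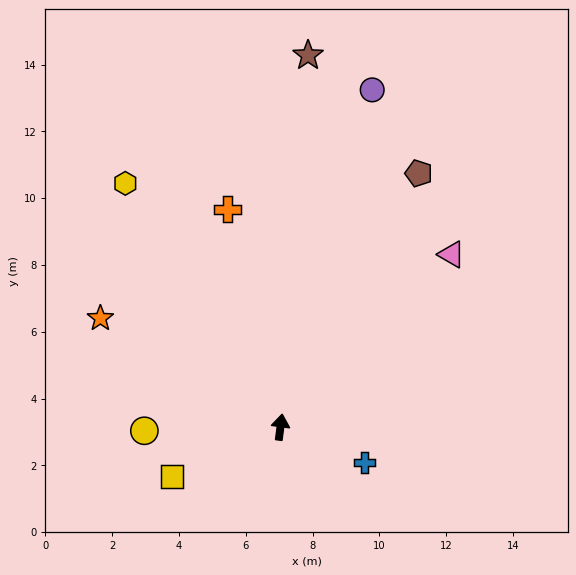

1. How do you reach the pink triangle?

turn right 37°, forward 7.3 m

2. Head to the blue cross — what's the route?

turn right 105°, forward 2.7 m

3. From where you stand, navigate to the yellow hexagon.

turn left 40°, forward 8.7 m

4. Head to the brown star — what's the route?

turn left 3°, forward 11.2 m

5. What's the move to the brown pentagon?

turn right 21°, forward 8.7 m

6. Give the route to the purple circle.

turn right 8°, forward 10.5 m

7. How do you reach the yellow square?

turn left 122°, forward 3.6 m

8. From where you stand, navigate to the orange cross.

turn left 21°, forward 6.7 m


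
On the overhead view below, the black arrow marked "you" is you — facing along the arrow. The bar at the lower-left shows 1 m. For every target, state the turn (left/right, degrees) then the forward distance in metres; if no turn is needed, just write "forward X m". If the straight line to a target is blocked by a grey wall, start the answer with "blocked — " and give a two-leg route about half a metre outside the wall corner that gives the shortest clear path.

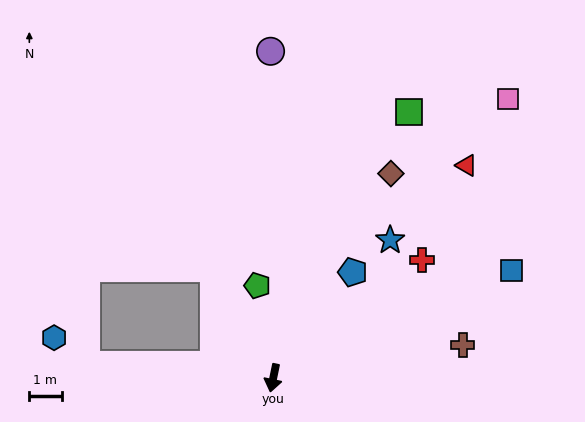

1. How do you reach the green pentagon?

turn right 159°, forward 2.9 m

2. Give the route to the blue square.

turn left 126°, forward 8.1 m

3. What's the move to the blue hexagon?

blocked — turn right 82°, forward 5.8 m, then turn right 36°, forward 1.3 m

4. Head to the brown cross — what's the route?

turn left 112°, forward 6.0 m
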